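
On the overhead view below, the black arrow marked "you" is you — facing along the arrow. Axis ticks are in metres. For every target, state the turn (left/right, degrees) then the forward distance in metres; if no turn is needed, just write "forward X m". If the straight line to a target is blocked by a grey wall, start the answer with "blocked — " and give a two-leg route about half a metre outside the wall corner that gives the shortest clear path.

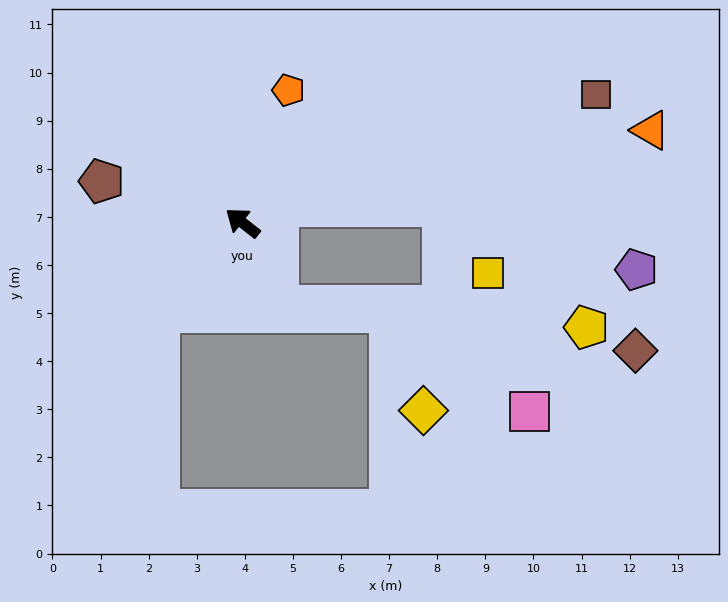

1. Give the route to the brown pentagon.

turn left 22°, forward 3.1 m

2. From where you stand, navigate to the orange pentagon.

turn right 71°, forward 2.9 m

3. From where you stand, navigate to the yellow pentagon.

blocked — turn left 152°, forward 1.9 m, then turn left 62°, forward 6.4 m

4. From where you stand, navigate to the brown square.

turn right 122°, forward 7.8 m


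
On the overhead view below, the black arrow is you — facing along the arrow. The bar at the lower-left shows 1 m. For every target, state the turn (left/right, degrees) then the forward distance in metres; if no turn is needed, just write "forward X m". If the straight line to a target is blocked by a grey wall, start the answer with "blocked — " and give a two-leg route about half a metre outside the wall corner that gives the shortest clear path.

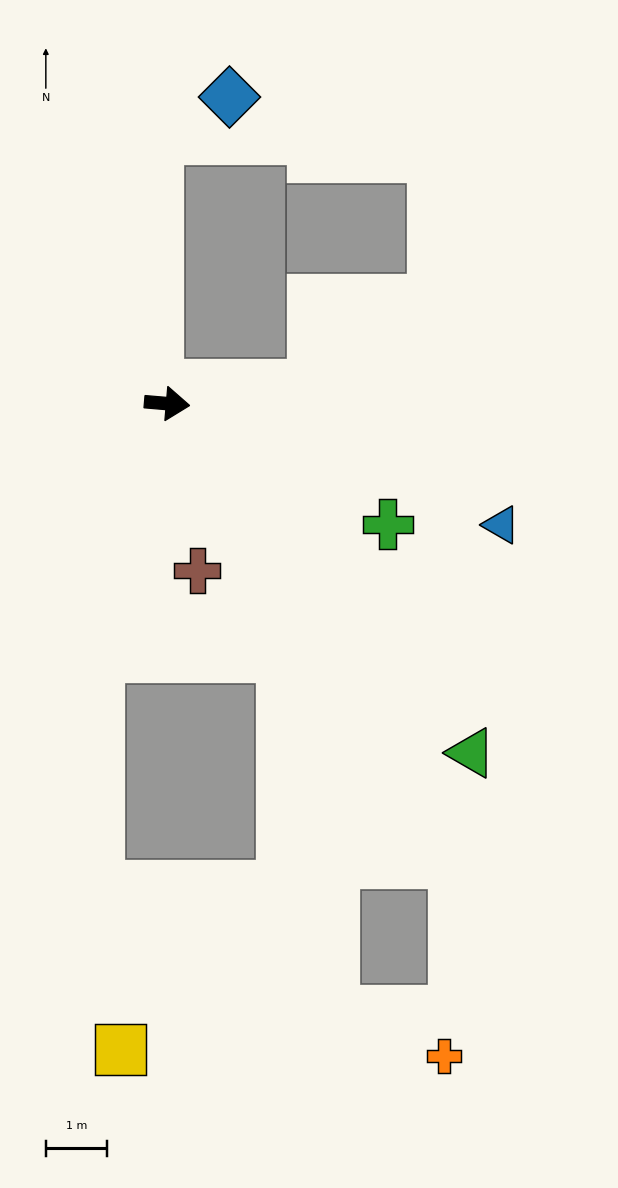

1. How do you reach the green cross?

turn right 24°, forward 4.1 m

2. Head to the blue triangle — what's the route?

turn right 15°, forward 5.8 m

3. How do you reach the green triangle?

turn right 44°, forward 7.5 m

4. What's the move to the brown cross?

turn right 75°, forward 2.8 m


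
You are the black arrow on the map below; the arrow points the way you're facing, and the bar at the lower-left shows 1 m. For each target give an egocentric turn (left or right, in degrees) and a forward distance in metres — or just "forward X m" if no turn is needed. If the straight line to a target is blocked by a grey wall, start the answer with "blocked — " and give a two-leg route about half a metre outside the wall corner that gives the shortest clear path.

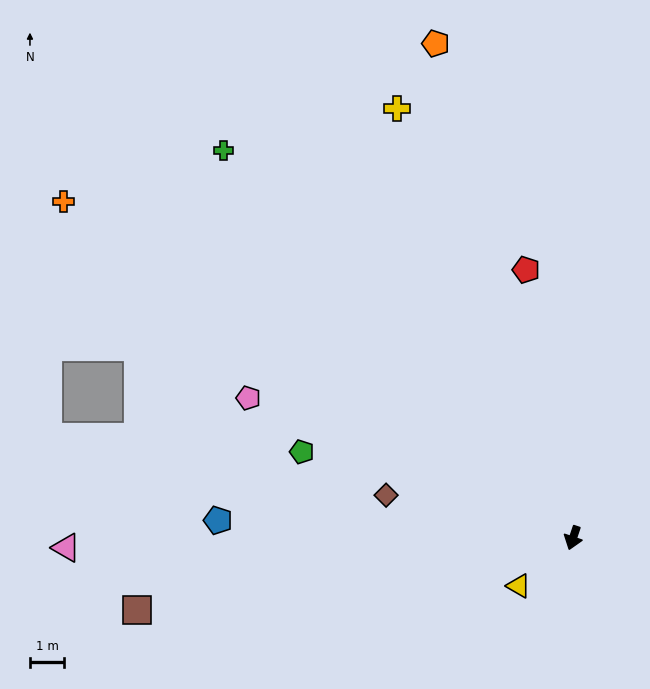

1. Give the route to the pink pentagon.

turn right 95°, forward 10.4 m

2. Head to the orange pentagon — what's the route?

turn right 146°, forward 15.1 m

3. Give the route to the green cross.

turn right 119°, forward 15.3 m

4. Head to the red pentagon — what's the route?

turn right 152°, forward 8.0 m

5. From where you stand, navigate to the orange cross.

turn right 105°, forward 18.0 m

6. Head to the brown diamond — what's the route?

turn right 84°, forward 5.6 m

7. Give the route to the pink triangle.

turn right 70°, forward 14.9 m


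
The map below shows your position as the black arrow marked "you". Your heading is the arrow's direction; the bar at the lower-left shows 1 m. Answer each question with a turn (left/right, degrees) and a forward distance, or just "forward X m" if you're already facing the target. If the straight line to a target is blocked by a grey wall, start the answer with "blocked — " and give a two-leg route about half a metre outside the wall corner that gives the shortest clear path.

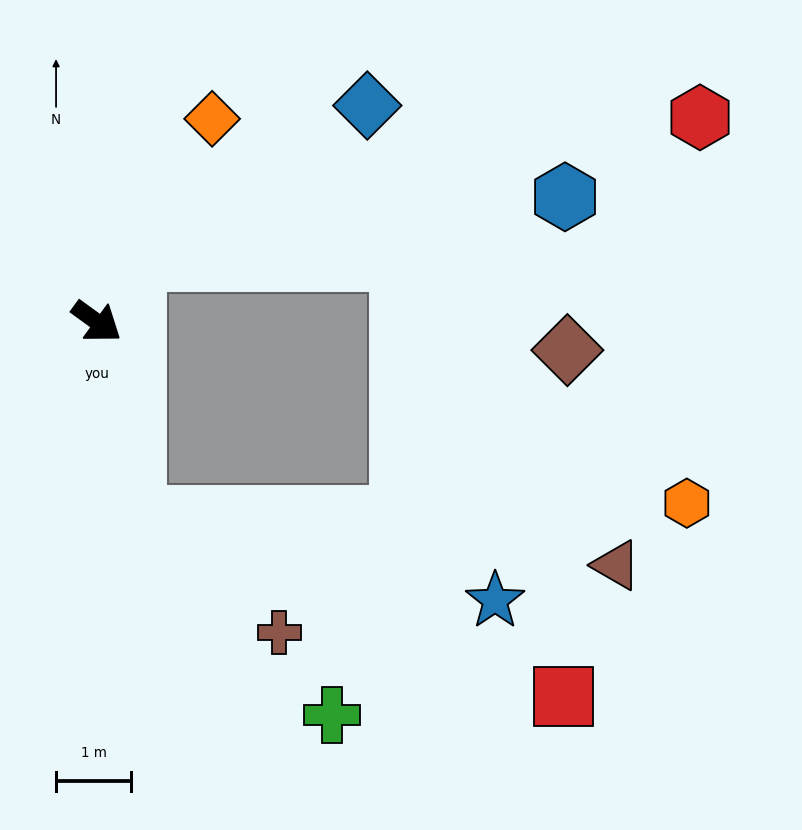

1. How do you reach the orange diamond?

turn left 96°, forward 3.1 m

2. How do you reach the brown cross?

blocked — turn right 43°, forward 2.7 m, then turn left 41°, forward 2.4 m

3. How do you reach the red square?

blocked — turn right 43°, forward 2.7 m, then turn left 56°, forward 6.2 m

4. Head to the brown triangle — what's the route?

blocked — turn right 43°, forward 2.7 m, then turn left 73°, forward 6.4 m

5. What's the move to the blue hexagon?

blocked — turn left 95°, forward 1.0 m, then turn right 51°, forward 5.8 m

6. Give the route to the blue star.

blocked — turn right 43°, forward 2.7 m, then turn left 66°, forward 4.9 m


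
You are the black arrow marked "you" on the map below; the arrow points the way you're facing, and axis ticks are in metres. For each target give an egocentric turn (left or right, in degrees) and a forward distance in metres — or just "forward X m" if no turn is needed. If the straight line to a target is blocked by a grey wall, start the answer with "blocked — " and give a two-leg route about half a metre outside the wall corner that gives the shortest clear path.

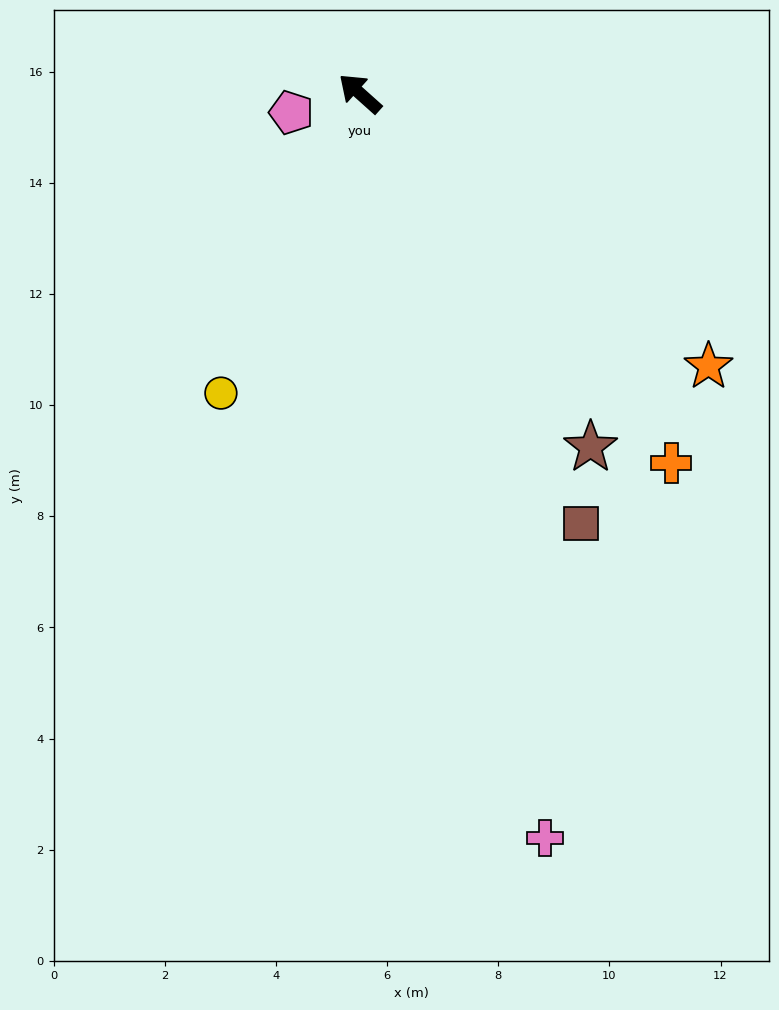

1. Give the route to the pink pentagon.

turn left 57°, forward 1.3 m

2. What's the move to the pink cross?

turn left 146°, forward 13.8 m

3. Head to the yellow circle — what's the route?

turn left 107°, forward 5.9 m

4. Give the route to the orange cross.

turn left 172°, forward 8.7 m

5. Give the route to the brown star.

turn left 165°, forward 7.6 m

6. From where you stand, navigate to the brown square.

turn left 159°, forward 8.7 m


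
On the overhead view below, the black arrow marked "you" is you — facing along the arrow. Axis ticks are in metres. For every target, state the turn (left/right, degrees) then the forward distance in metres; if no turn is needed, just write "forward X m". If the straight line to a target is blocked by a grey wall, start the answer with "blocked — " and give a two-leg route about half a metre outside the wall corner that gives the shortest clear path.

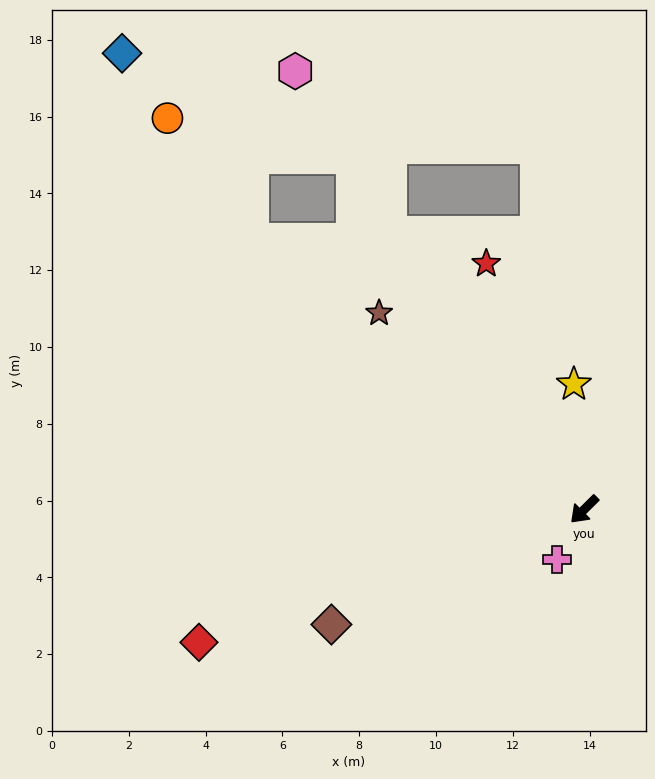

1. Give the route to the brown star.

turn right 89°, forward 7.4 m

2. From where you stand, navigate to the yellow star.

turn right 130°, forward 3.3 m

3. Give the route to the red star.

turn right 113°, forward 6.9 m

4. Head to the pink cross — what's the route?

turn left 17°, forward 1.5 m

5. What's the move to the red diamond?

turn right 26°, forward 10.6 m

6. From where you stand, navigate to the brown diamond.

turn right 20°, forward 7.2 m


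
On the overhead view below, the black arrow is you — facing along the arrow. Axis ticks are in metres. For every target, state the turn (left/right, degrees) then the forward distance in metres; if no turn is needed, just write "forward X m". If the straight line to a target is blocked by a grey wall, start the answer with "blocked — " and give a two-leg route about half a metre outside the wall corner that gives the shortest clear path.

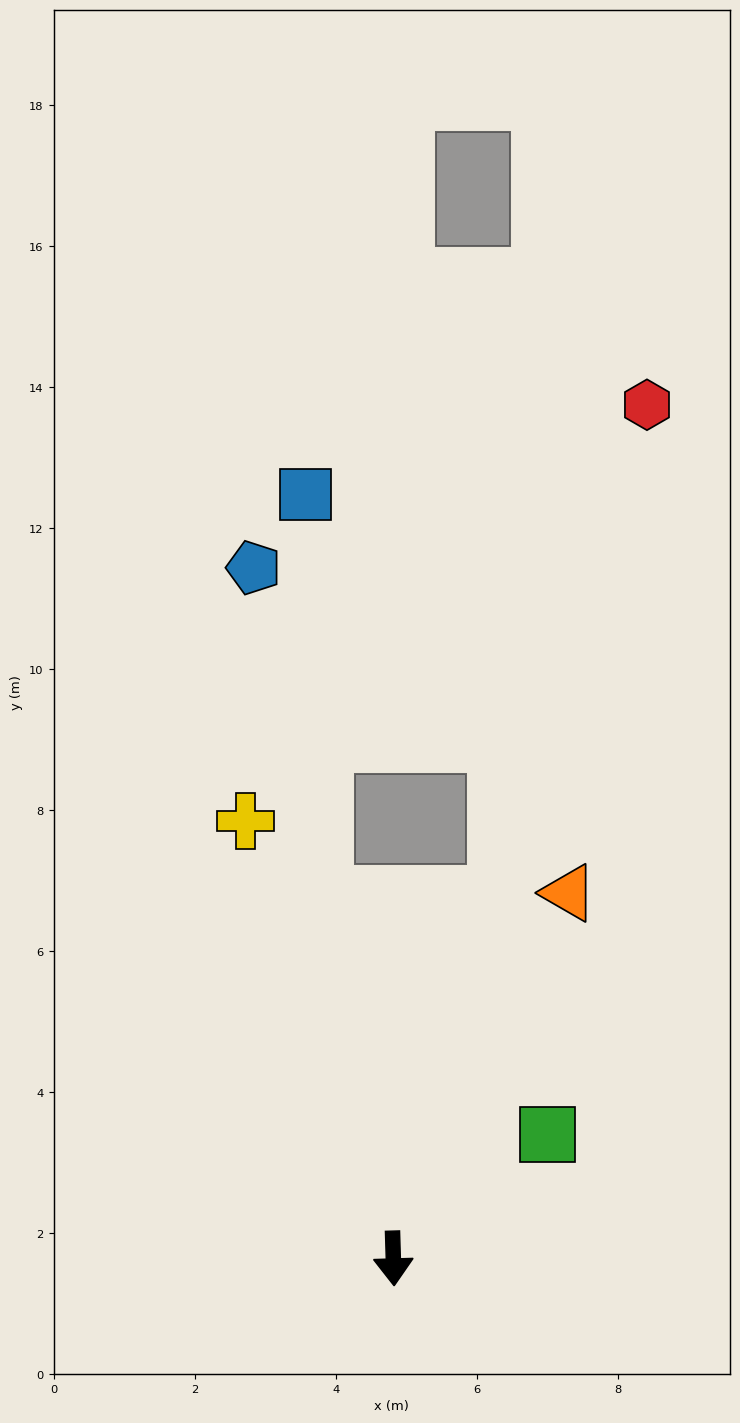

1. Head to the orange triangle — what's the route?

turn left 153°, forward 5.8 m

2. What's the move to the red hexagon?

turn left 162°, forward 12.6 m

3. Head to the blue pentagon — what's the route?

turn right 170°, forward 10.0 m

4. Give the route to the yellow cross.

turn right 163°, forward 6.5 m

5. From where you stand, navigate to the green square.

turn left 127°, forward 2.8 m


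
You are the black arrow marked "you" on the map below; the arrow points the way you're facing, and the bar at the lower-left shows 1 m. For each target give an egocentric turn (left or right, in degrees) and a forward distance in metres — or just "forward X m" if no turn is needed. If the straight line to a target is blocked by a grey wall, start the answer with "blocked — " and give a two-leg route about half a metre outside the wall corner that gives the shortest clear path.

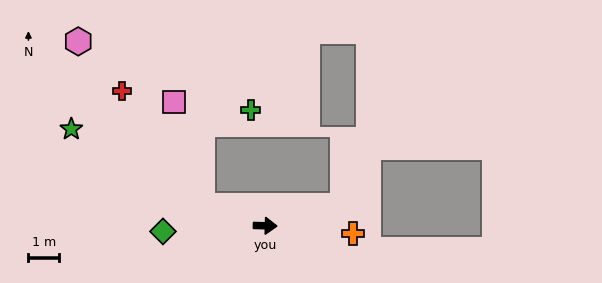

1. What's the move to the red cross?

blocked — turn left 164°, forward 2.2 m, then turn right 37°, forward 4.6 m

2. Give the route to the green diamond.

turn right 175°, forward 3.4 m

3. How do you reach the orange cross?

turn right 3°, forward 2.9 m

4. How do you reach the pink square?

blocked — turn left 164°, forward 2.2 m, then turn right 57°, forward 3.5 m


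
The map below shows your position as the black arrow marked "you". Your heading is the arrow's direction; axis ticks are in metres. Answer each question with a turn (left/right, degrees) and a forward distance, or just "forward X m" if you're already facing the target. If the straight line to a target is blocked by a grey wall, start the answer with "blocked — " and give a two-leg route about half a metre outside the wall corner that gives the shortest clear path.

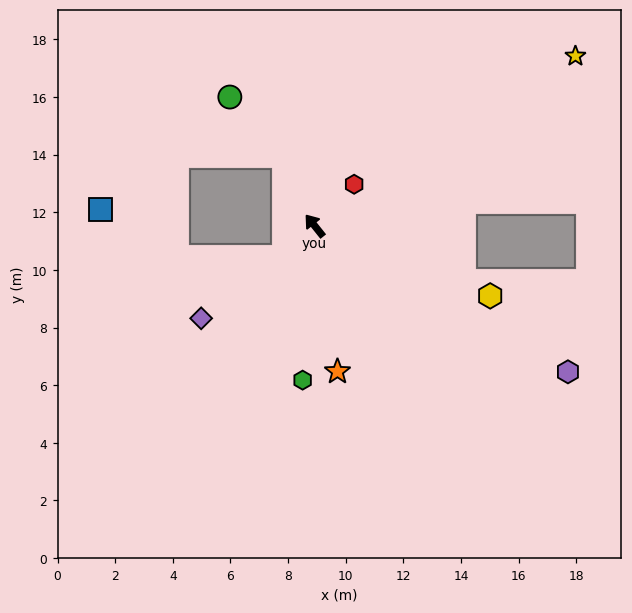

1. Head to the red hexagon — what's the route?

turn right 82°, forward 2.0 m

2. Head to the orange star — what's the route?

turn left 150°, forward 5.1 m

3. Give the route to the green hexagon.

turn left 137°, forward 5.4 m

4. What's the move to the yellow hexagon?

turn right 150°, forward 6.6 m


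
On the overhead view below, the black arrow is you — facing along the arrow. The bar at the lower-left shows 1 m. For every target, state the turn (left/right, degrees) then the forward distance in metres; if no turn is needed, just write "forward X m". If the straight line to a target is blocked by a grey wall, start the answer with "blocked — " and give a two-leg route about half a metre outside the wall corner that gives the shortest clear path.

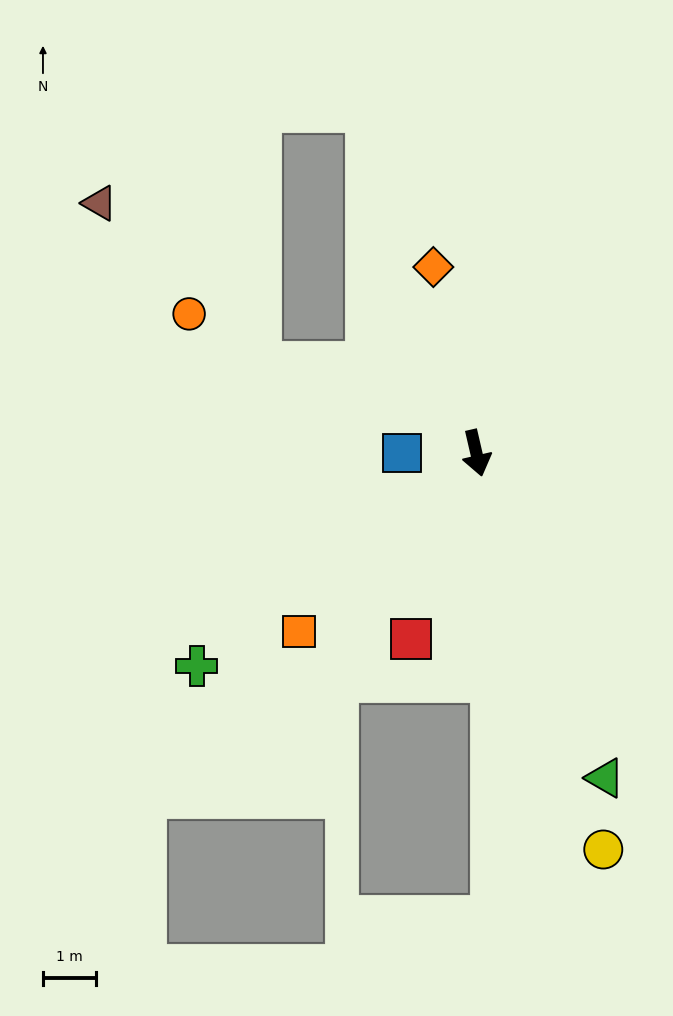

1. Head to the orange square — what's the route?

turn right 58°, forward 4.7 m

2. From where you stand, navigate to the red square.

turn right 32°, forward 3.7 m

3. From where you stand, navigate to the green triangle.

turn left 9°, forward 6.6 m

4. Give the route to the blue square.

turn right 103°, forward 1.4 m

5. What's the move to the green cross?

turn right 66°, forward 6.6 m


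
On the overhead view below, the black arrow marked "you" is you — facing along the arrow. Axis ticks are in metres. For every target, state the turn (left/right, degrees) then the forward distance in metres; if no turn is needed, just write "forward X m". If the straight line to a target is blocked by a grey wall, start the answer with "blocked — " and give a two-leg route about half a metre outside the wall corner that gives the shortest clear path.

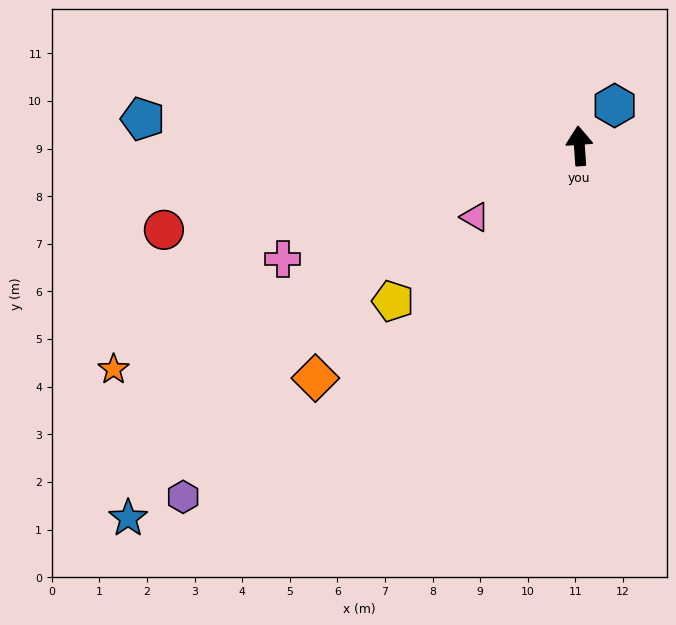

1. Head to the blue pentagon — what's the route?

turn left 82°, forward 9.2 m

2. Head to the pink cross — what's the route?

turn left 107°, forward 6.7 m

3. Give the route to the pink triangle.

turn left 120°, forward 2.7 m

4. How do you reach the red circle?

turn left 97°, forward 8.9 m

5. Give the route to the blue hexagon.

turn right 45°, forward 1.1 m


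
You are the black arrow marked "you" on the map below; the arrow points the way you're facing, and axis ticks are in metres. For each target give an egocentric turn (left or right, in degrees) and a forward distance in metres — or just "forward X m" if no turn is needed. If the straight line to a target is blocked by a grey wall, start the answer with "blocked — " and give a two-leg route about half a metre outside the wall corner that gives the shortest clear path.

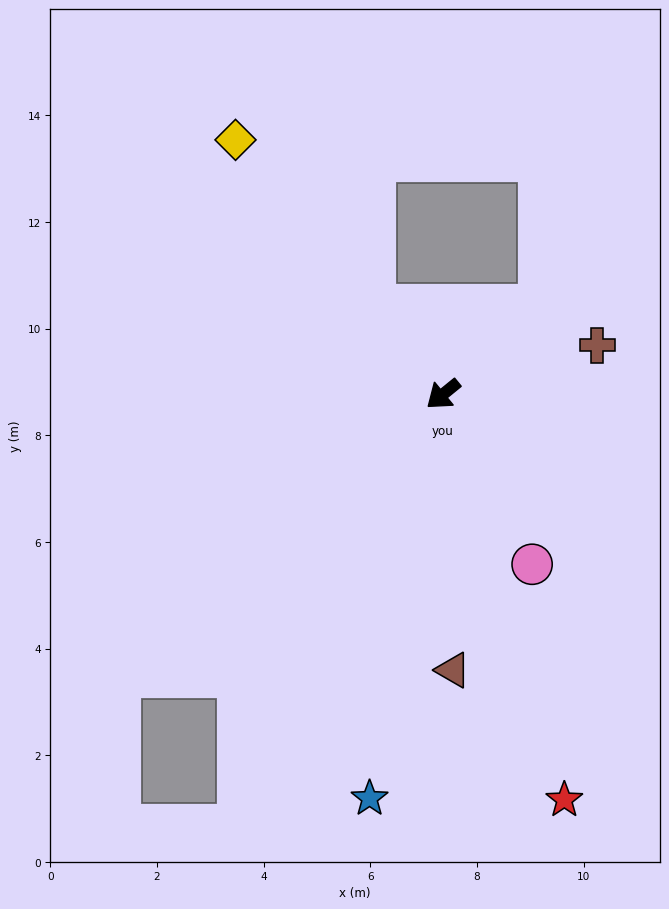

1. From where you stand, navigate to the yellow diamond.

turn right 90°, forward 6.2 m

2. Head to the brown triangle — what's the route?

turn left 53°, forward 5.2 m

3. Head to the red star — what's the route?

turn left 67°, forward 7.9 m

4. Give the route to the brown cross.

turn left 158°, forward 3.0 m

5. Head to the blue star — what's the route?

turn left 40°, forward 7.7 m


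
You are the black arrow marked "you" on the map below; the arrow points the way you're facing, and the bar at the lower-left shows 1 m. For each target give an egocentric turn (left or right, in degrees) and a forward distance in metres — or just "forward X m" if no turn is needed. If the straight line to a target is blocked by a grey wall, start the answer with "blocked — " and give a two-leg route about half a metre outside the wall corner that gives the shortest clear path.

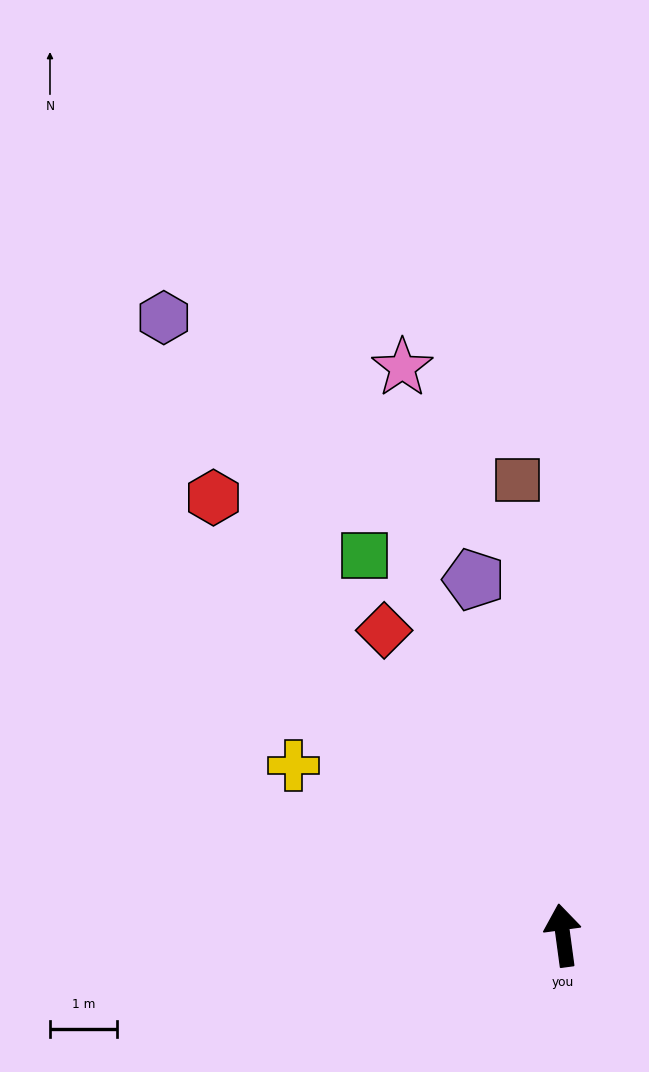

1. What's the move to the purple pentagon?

turn left 6°, forward 5.5 m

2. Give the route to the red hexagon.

turn left 31°, forward 8.3 m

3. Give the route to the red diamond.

turn left 23°, forward 5.3 m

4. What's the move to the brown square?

forward 6.8 m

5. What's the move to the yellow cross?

turn left 50°, forward 4.7 m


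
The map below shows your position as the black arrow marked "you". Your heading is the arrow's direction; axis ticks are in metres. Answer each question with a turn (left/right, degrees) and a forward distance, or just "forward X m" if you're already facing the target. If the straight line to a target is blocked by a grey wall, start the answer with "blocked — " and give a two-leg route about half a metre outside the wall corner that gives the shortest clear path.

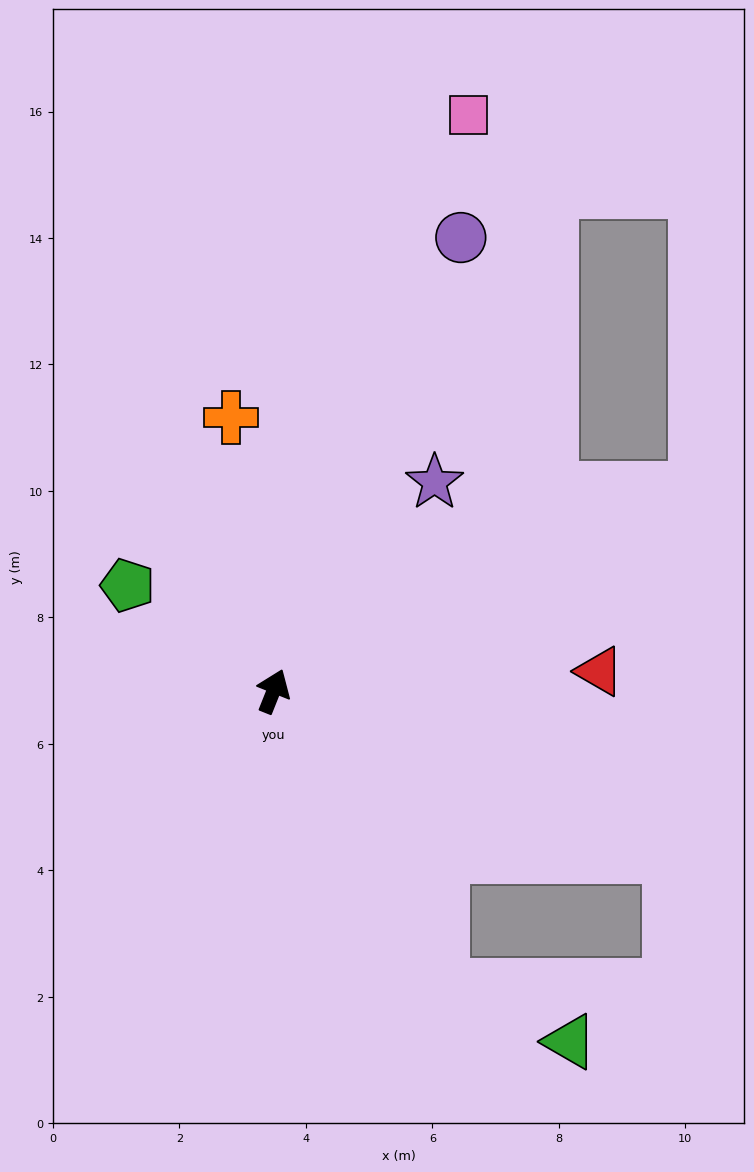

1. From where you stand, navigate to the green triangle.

blocked — turn right 128°, forward 5.4 m, then turn left 36°, forward 2.2 m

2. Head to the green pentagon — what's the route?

turn left 76°, forward 2.8 m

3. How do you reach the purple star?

turn right 16°, forward 4.2 m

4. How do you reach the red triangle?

turn right 65°, forward 5.2 m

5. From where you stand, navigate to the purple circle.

forward 7.8 m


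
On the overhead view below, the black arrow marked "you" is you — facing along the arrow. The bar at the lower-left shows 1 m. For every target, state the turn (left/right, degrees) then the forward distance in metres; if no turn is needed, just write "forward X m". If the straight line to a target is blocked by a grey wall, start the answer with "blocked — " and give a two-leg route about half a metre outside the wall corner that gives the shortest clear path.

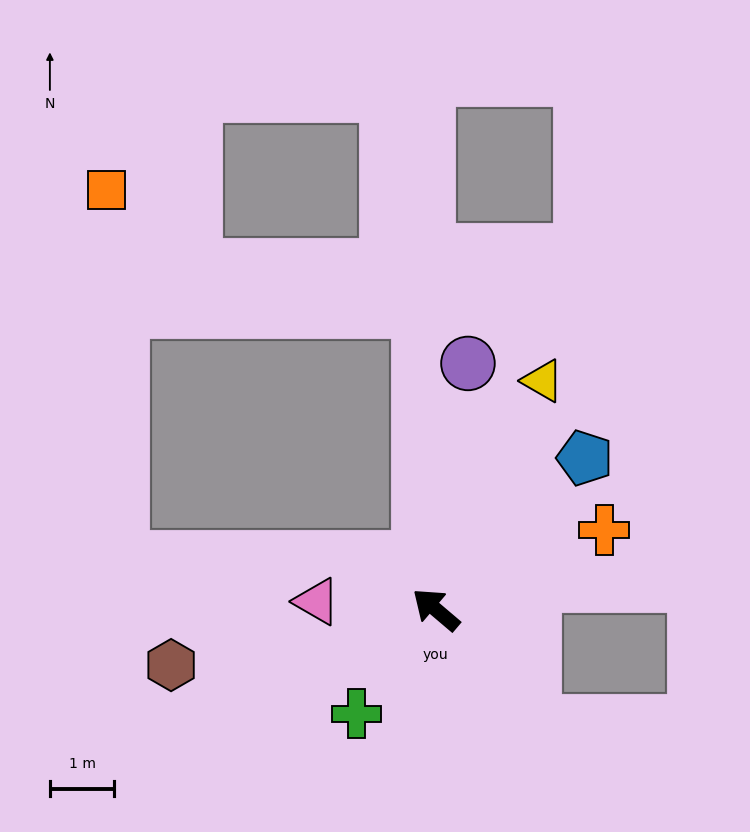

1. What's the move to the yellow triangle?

turn right 75°, forward 3.9 m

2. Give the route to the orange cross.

turn right 114°, forward 2.9 m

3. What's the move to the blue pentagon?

turn right 94°, forward 3.3 m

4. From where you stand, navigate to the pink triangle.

turn left 37°, forward 1.9 m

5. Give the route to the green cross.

turn left 93°, forward 2.0 m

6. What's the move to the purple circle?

turn right 57°, forward 3.8 m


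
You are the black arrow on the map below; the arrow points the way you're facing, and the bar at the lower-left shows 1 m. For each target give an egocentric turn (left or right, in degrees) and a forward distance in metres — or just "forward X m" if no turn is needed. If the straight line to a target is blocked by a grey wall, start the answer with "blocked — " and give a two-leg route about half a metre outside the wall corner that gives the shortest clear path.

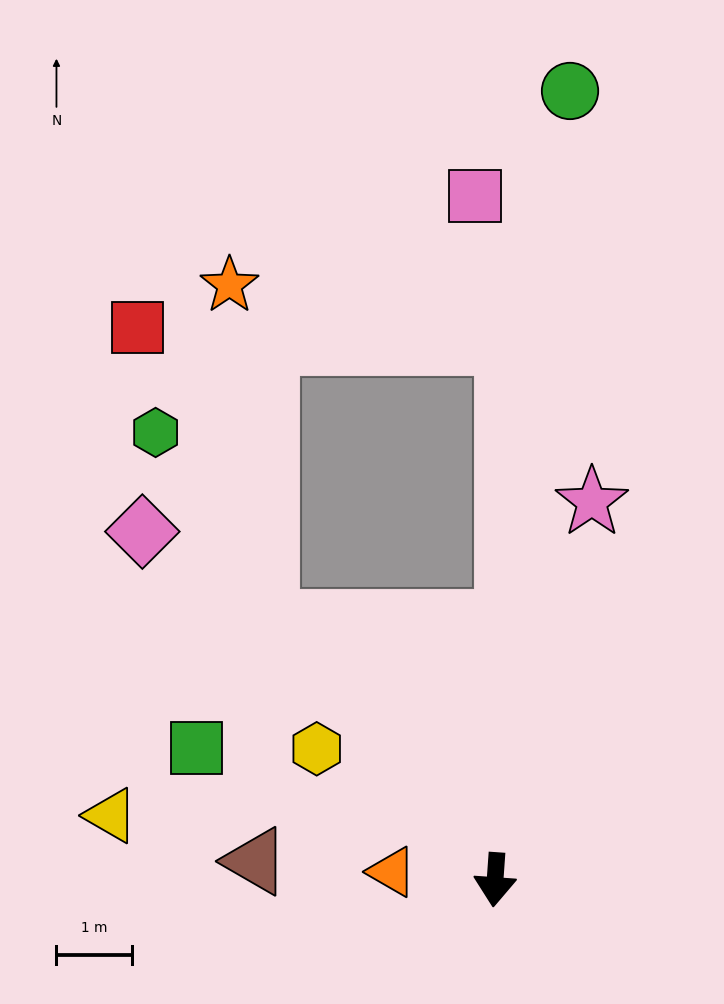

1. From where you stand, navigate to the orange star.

blocked — turn right 134°, forward 4.5 m, then turn right 36°, forward 4.5 m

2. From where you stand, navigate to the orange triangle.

turn right 90°, forward 1.4 m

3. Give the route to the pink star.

turn left 170°, forward 5.1 m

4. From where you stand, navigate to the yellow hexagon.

turn right 122°, forward 2.9 m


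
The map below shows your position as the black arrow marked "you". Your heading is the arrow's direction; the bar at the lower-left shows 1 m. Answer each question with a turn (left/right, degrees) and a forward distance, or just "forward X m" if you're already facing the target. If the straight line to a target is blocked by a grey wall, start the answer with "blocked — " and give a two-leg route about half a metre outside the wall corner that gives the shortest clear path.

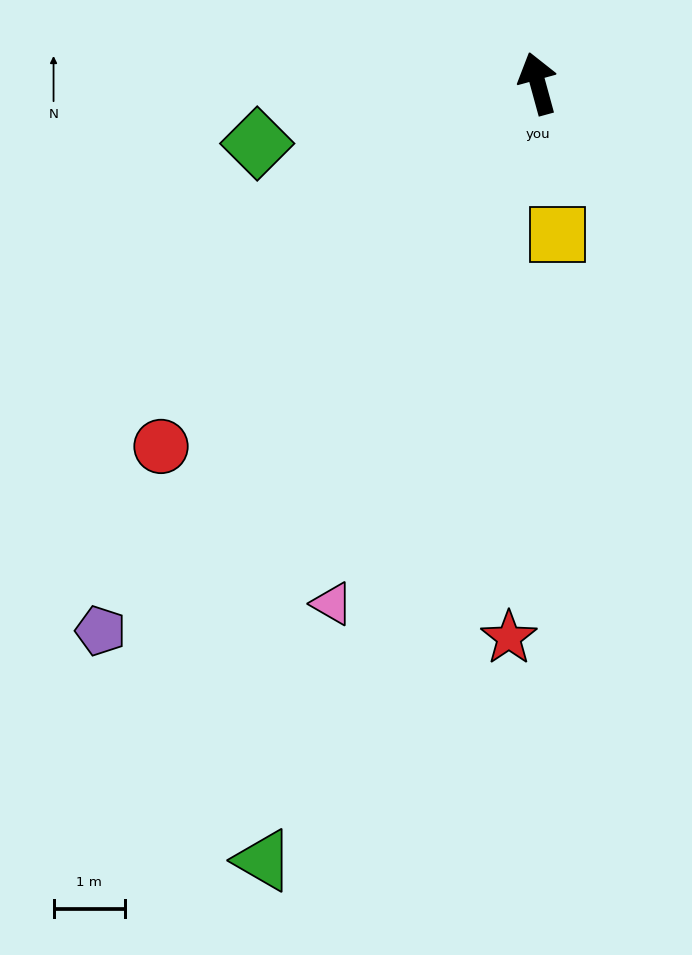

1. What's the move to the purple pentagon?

turn left 126°, forward 9.8 m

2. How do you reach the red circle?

turn left 119°, forward 7.3 m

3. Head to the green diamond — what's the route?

turn left 87°, forward 4.0 m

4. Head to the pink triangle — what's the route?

turn left 143°, forward 7.8 m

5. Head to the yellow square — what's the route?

turn left 172°, forward 2.1 m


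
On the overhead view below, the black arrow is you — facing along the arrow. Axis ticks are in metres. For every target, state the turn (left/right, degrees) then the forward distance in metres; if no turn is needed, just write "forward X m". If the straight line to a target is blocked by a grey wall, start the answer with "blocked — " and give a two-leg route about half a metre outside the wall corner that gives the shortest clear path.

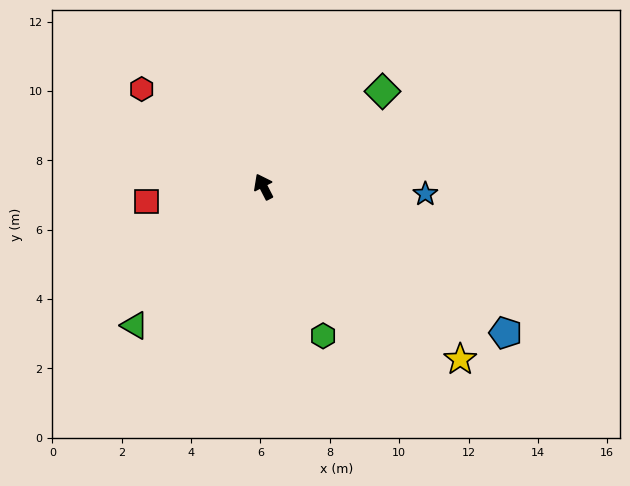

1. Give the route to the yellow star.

turn right 158°, forward 7.6 m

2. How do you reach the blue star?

turn right 120°, forward 4.7 m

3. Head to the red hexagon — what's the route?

turn left 24°, forward 4.5 m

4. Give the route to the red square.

turn left 70°, forward 3.4 m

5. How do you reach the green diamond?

turn right 79°, forward 4.4 m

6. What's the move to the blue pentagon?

turn right 148°, forward 8.2 m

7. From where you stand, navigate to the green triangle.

turn left 110°, forward 5.5 m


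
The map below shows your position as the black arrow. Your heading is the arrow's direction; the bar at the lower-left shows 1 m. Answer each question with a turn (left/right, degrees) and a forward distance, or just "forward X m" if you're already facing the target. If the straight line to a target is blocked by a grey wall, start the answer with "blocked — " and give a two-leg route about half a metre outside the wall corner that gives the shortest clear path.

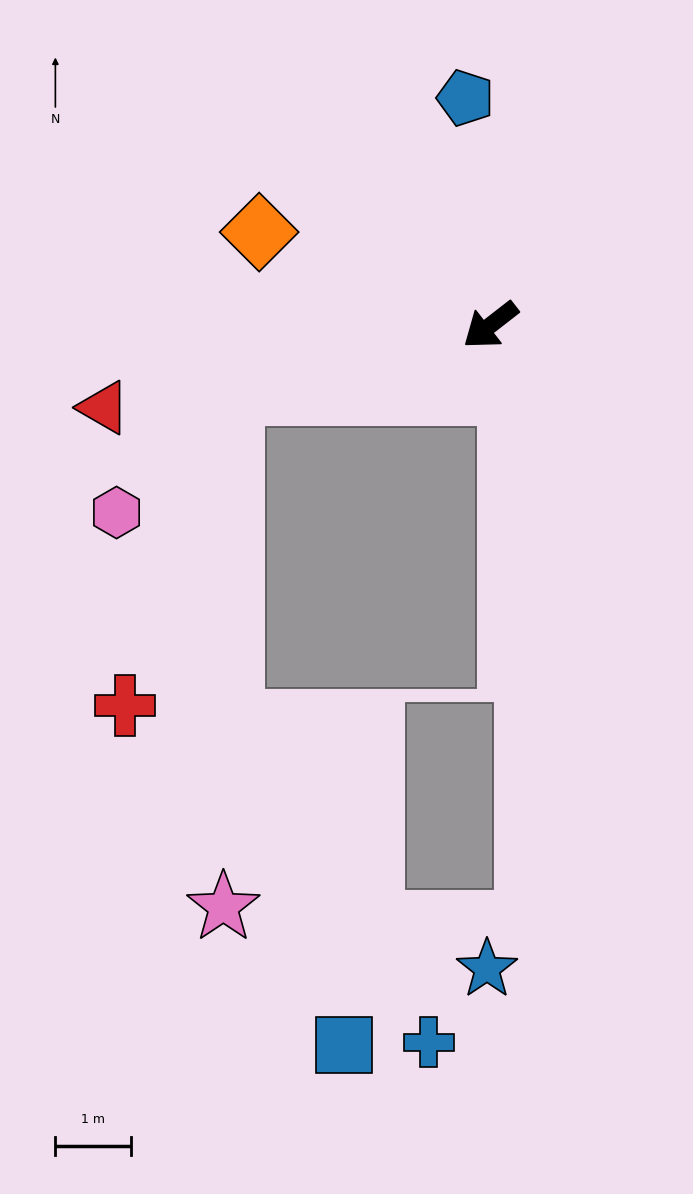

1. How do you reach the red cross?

blocked — turn right 23°, forward 3.5 m, then turn left 56°, forward 4.4 m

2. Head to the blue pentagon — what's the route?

turn right 122°, forward 3.0 m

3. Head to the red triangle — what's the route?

turn right 26°, forward 5.2 m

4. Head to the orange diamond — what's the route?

turn right 60°, forward 3.3 m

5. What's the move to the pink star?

blocked — turn right 23°, forward 3.5 m, then turn left 74°, forward 6.8 m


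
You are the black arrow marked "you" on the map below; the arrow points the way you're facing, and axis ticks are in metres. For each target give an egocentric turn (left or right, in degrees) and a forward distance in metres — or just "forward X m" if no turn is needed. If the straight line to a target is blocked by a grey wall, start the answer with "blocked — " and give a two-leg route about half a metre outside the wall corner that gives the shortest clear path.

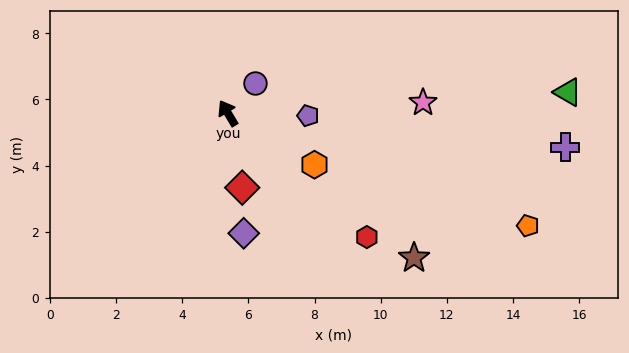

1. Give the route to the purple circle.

turn right 74°, forward 1.2 m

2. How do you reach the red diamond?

turn left 160°, forward 2.3 m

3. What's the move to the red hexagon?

turn right 163°, forward 5.6 m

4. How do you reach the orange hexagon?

turn right 152°, forward 3.0 m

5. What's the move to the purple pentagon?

turn right 123°, forward 2.4 m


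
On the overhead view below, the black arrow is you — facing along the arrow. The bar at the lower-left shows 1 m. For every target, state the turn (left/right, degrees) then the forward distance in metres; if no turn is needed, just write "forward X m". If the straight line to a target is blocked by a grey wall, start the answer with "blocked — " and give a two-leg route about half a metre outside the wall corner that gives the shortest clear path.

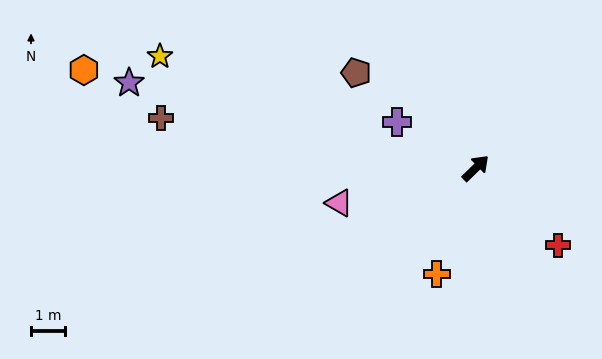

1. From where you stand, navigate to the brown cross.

turn left 127°, forward 9.5 m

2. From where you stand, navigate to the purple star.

turn left 122°, forward 10.6 m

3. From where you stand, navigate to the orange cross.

turn right 154°, forward 3.4 m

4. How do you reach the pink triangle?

turn left 150°, forward 4.2 m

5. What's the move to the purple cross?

turn left 105°, forward 2.7 m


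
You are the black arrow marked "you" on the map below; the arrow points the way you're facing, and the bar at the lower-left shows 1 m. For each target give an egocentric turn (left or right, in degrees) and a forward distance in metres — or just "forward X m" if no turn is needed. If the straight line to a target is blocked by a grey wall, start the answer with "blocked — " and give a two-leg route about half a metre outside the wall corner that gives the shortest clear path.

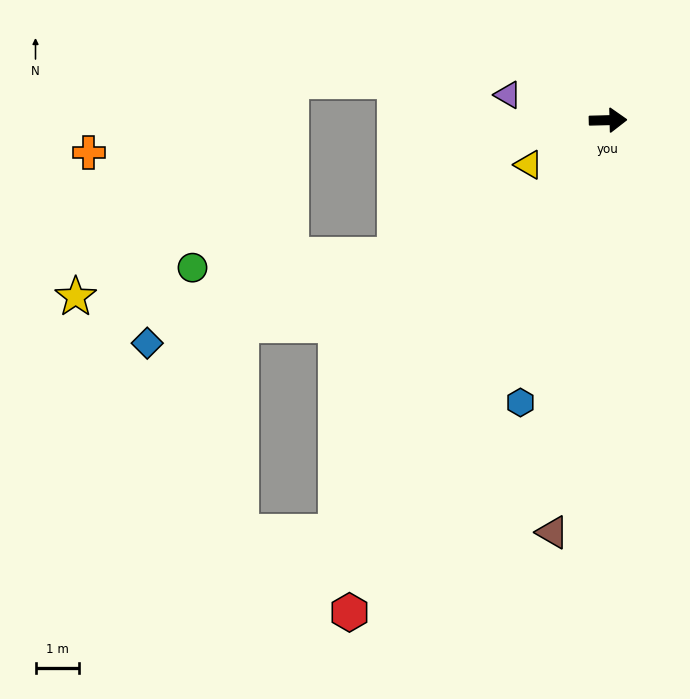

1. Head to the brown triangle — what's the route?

turn right 99°, forward 9.6 m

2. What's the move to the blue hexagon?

turn right 109°, forward 6.8 m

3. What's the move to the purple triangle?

turn left 164°, forward 2.4 m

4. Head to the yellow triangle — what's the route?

turn right 152°, forward 2.1 m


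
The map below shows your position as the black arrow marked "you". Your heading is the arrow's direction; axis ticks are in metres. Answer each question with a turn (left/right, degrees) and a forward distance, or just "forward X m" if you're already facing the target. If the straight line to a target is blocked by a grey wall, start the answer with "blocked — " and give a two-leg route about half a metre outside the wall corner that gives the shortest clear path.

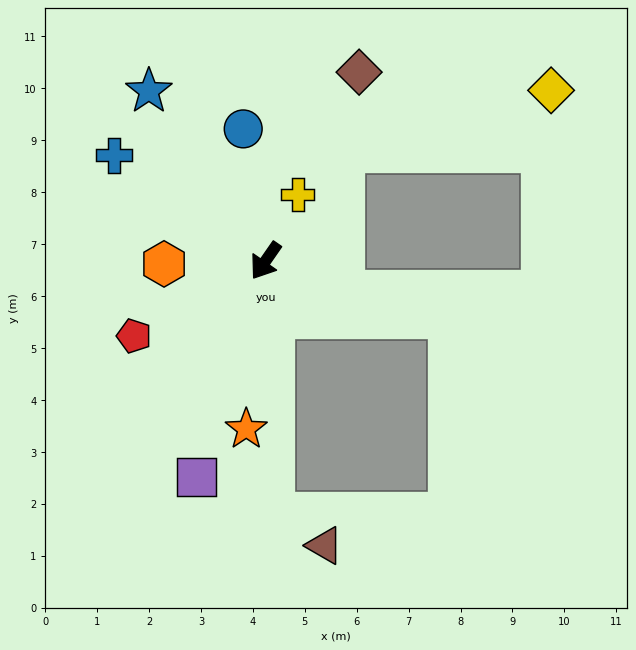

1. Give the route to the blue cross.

turn right 90°, forward 3.6 m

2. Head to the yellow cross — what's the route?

turn right 171°, forward 1.4 m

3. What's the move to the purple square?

turn left 17°, forward 4.4 m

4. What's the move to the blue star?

turn right 111°, forward 4.0 m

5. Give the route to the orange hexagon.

turn right 54°, forward 2.0 m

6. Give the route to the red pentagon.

turn right 26°, forward 2.9 m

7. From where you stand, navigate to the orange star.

turn left 28°, forward 3.3 m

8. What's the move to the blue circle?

turn right 136°, forward 2.6 m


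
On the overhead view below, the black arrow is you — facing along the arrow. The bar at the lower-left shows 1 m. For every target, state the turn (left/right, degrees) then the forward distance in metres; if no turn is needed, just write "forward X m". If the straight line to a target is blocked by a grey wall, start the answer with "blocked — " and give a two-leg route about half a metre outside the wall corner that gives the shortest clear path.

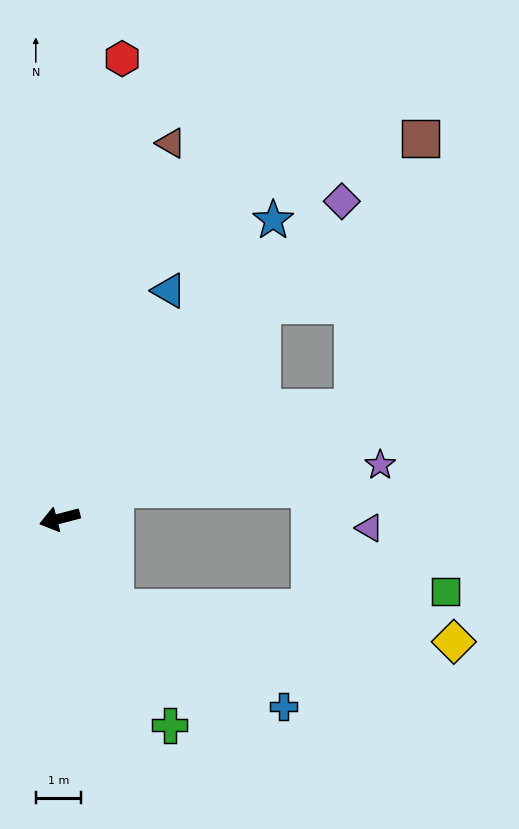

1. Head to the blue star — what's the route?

turn right 140°, forward 8.2 m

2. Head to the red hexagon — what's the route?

turn right 112°, forward 10.4 m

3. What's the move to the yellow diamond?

blocked — turn left 107°, forward 2.3 m, then turn left 53°, forward 7.6 m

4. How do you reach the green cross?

turn left 103°, forward 5.2 m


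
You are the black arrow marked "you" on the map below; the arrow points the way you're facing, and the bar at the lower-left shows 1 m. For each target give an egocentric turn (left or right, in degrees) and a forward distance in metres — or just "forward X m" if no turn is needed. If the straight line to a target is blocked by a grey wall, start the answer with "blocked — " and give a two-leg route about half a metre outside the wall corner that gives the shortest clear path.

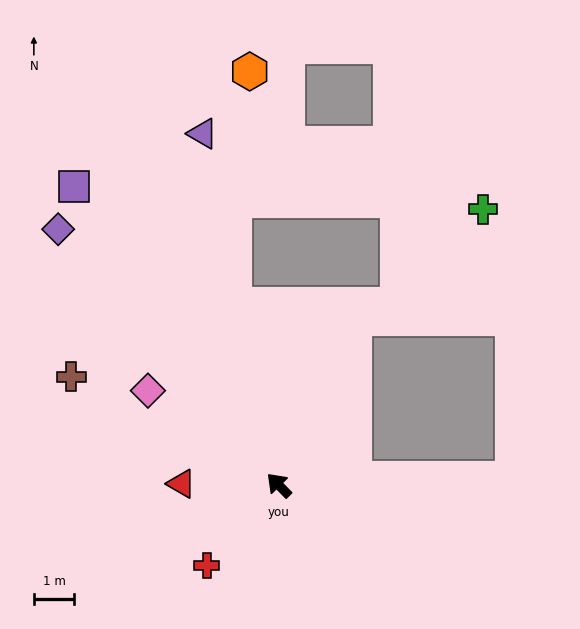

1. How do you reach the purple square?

turn right 10°, forward 8.9 m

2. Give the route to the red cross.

turn left 94°, forward 2.7 m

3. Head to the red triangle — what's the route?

turn left 45°, forward 2.4 m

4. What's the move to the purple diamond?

turn right 4°, forward 8.3 m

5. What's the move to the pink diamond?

turn left 10°, forward 4.0 m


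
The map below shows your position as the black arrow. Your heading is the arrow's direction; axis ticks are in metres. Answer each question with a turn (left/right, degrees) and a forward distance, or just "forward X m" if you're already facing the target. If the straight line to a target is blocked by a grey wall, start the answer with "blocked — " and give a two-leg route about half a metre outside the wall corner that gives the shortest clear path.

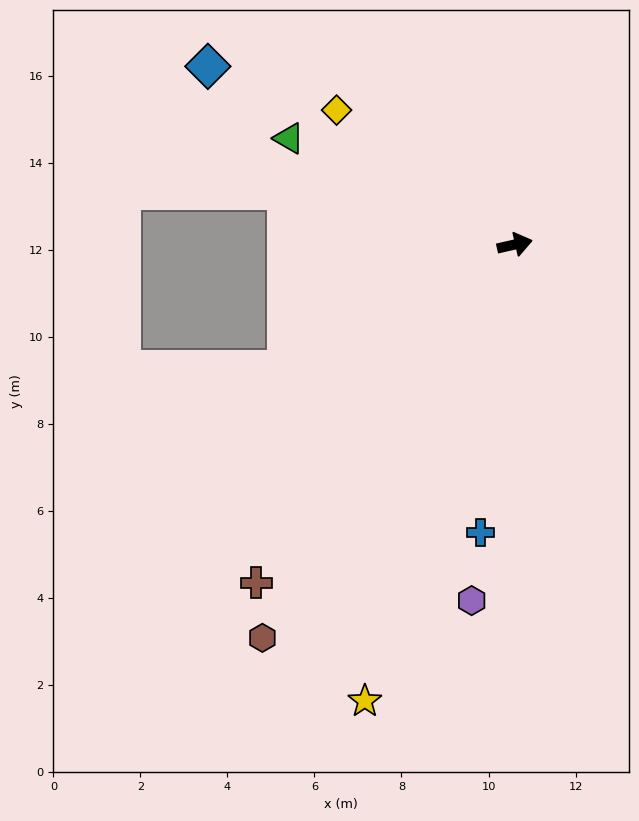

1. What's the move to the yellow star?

turn right 121°, forward 11.0 m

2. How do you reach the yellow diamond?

turn left 130°, forward 5.1 m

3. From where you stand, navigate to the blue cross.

turn right 110°, forward 6.7 m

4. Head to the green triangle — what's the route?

turn left 142°, forward 5.7 m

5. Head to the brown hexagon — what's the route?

turn right 136°, forward 10.7 m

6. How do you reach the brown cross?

turn right 140°, forward 9.8 m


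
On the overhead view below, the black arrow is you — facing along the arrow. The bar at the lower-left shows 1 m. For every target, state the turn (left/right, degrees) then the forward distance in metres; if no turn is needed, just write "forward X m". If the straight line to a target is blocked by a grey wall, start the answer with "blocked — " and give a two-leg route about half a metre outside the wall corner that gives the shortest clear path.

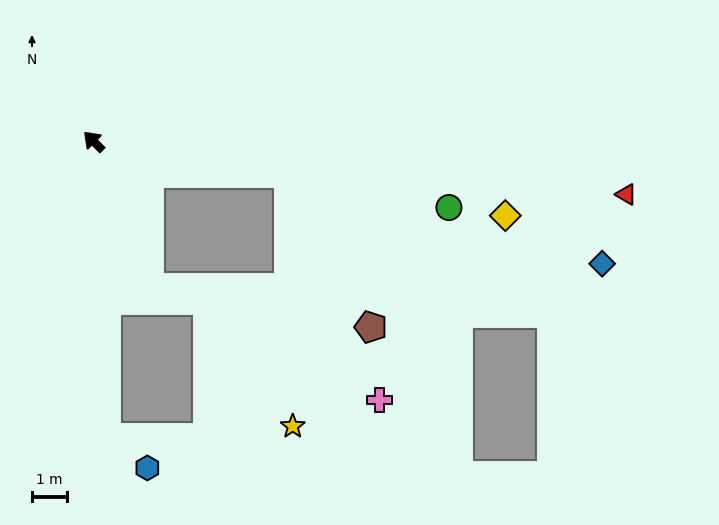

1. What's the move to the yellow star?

blocked — turn right 144°, forward 5.6 m, then turn right 80°, forward 7.2 m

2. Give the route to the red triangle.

turn right 141°, forward 15.3 m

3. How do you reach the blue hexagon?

blocked — turn left 138°, forward 8.5 m, then turn left 50°, forward 1.5 m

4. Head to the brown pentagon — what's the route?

blocked — turn right 144°, forward 5.6 m, then turn right 53°, forward 5.0 m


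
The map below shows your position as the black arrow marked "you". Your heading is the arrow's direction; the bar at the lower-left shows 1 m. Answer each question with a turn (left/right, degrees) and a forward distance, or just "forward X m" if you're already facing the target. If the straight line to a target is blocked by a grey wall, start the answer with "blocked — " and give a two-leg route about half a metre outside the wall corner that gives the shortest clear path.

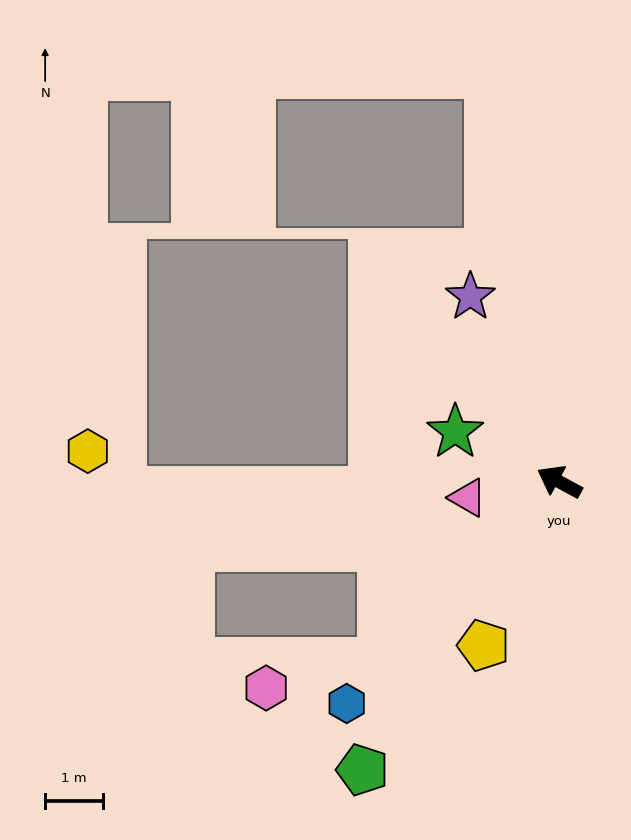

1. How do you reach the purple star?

turn right 36°, forward 3.6 m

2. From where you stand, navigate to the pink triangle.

turn left 38°, forward 1.6 m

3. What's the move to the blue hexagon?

turn left 75°, forward 5.3 m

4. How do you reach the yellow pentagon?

turn left 94°, forward 3.1 m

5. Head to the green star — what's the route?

turn left 3°, forward 2.0 m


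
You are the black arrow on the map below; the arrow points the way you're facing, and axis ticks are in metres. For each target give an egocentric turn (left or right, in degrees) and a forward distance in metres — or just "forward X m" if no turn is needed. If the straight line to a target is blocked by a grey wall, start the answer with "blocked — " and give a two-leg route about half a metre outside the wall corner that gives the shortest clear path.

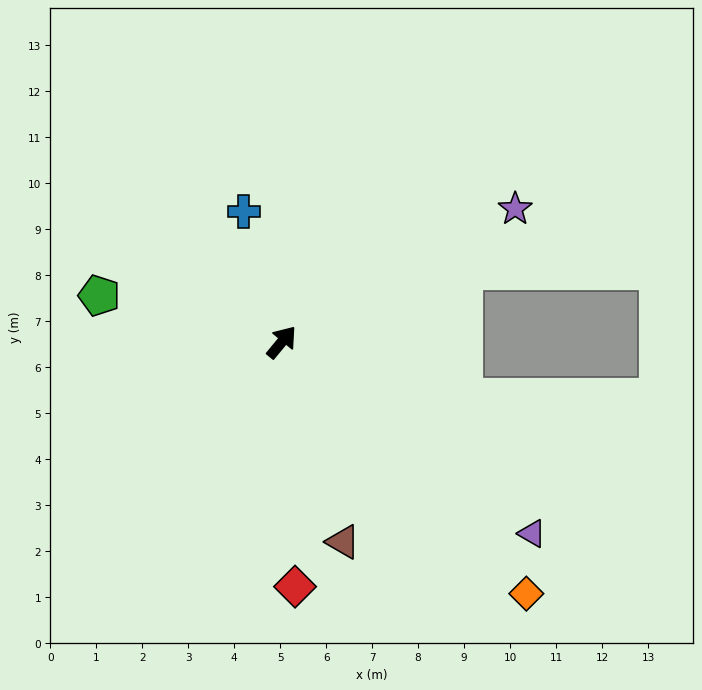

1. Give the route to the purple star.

turn right 21°, forward 5.8 m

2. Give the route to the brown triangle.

turn right 123°, forward 4.5 m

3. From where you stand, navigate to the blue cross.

turn left 56°, forward 3.0 m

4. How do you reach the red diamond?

turn right 137°, forward 5.3 m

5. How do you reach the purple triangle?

turn right 88°, forward 6.9 m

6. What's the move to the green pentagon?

turn left 115°, forward 4.1 m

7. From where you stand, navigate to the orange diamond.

turn right 96°, forward 7.6 m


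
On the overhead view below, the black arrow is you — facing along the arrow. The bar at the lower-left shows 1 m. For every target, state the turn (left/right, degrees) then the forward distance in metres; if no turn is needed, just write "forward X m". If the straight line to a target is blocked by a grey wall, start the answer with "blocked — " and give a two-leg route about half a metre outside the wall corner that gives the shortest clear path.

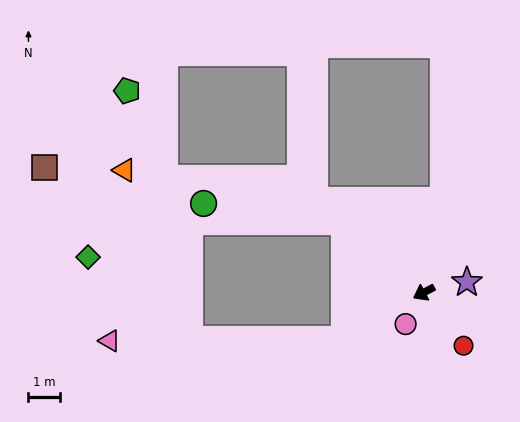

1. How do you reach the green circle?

blocked — turn right 70°, forward 3.3 m, then turn left 35°, forward 4.5 m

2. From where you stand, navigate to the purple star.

turn left 166°, forward 1.4 m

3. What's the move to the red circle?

turn left 99°, forward 2.1 m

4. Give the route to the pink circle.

turn left 32°, forward 1.1 m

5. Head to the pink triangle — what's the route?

blocked — turn left 3°, forward 2.9 m, then turn right 31°, forward 7.4 m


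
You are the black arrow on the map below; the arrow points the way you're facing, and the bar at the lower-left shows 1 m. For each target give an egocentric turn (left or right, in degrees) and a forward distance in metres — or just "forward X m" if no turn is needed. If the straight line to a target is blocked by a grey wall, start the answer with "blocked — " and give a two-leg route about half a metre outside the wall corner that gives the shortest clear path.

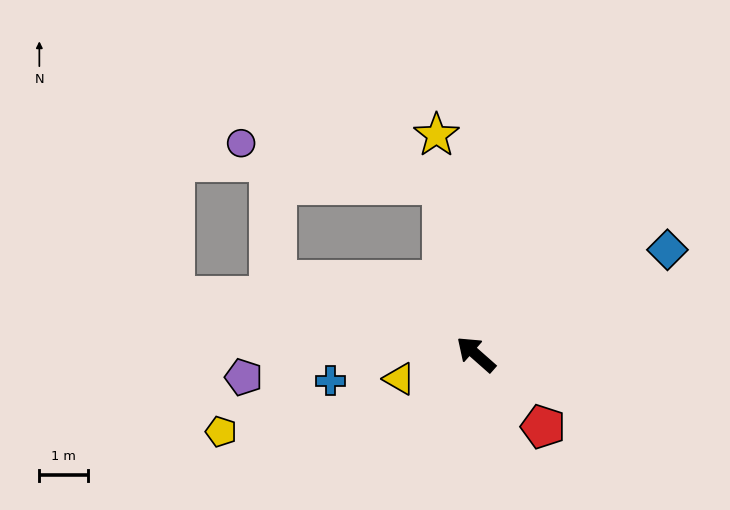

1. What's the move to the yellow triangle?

turn left 59°, forward 1.7 m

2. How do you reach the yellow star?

turn right 38°, forward 4.6 m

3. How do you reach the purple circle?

blocked — turn right 38°, forward 3.6 m, then turn left 68°, forward 4.3 m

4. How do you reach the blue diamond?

turn right 110°, forward 4.5 m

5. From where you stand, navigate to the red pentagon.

turn left 174°, forward 2.0 m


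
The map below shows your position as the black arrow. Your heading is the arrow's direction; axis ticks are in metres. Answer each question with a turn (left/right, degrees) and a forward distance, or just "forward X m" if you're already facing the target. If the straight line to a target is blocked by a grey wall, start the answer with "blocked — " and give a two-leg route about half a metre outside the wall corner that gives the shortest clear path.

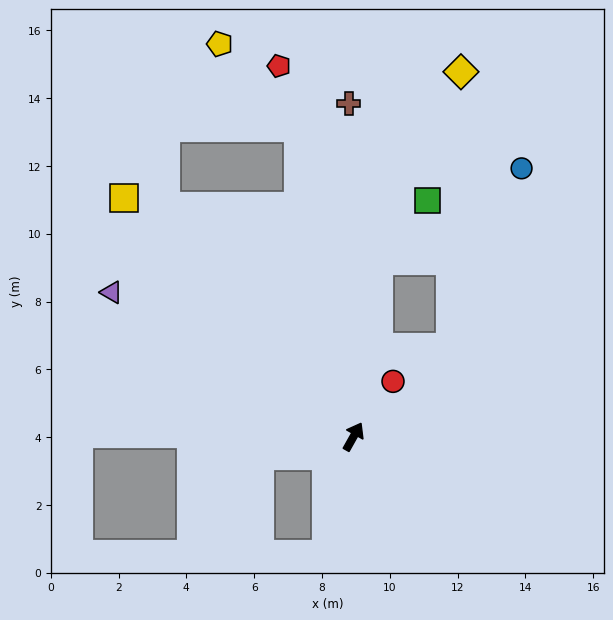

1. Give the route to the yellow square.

turn left 73°, forward 9.8 m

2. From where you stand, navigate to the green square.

blocked — turn left 21°, forward 5.2 m, then turn right 31°, forward 2.3 m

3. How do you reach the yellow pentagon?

blocked — turn left 39°, forward 9.3 m, then turn left 34°, forward 3.4 m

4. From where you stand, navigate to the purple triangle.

turn left 89°, forward 8.3 m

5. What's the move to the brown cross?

turn left 30°, forward 9.8 m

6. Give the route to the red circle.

turn right 6°, forward 2.0 m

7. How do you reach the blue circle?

blocked — turn left 21°, forward 5.2 m, then turn right 49°, forward 5.0 m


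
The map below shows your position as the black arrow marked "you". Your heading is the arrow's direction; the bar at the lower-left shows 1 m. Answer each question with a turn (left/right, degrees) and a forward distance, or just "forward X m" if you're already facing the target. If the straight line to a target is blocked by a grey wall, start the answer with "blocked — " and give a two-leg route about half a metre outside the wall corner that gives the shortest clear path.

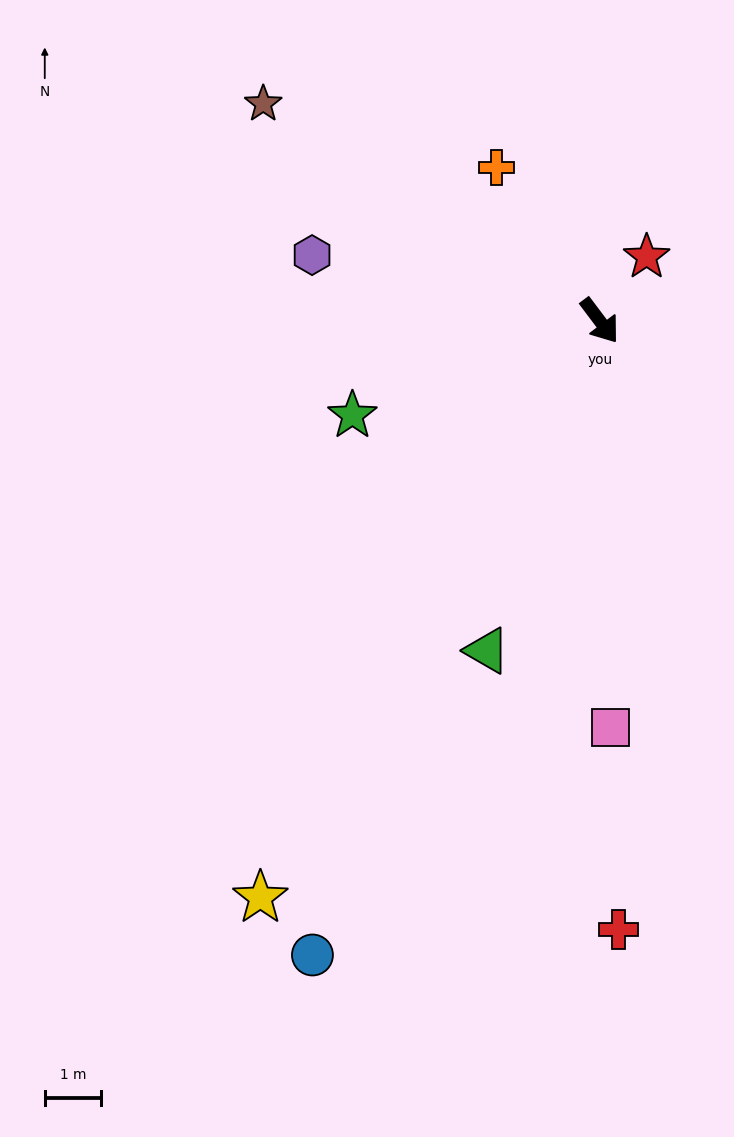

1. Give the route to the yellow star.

turn right 67°, forward 11.8 m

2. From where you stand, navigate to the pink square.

turn right 35°, forward 7.2 m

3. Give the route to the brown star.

turn right 160°, forward 7.1 m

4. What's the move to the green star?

turn right 106°, forward 4.7 m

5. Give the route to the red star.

turn left 107°, forward 1.4 m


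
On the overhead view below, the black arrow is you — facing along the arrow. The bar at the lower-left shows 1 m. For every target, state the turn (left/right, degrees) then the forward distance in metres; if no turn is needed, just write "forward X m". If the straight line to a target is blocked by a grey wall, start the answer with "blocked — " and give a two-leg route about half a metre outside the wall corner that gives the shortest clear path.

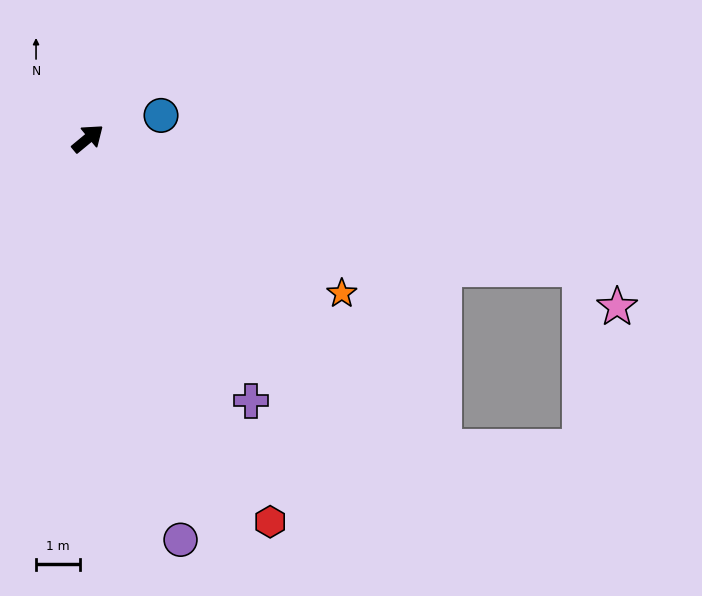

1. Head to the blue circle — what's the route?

turn right 22°, forward 1.8 m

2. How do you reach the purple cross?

turn right 98°, forward 7.1 m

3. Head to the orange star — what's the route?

turn right 71°, forward 6.8 m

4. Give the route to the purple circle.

turn right 117°, forward 9.4 m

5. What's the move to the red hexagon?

turn right 104°, forward 9.7 m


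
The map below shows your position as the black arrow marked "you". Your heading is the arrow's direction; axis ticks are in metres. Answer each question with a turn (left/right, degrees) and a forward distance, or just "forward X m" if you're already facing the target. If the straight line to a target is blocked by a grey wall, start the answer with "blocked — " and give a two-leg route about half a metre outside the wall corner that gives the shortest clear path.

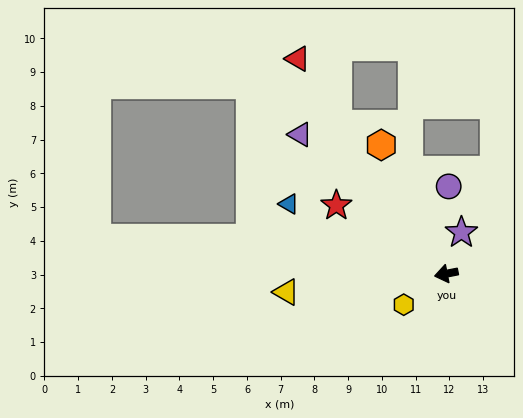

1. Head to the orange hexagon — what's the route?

turn right 74°, forward 4.3 m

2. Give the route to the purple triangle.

turn right 55°, forward 6.0 m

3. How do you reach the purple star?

turn right 121°, forward 1.3 m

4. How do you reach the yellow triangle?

turn right 5°, forward 4.8 m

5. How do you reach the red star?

turn right 43°, forward 3.8 m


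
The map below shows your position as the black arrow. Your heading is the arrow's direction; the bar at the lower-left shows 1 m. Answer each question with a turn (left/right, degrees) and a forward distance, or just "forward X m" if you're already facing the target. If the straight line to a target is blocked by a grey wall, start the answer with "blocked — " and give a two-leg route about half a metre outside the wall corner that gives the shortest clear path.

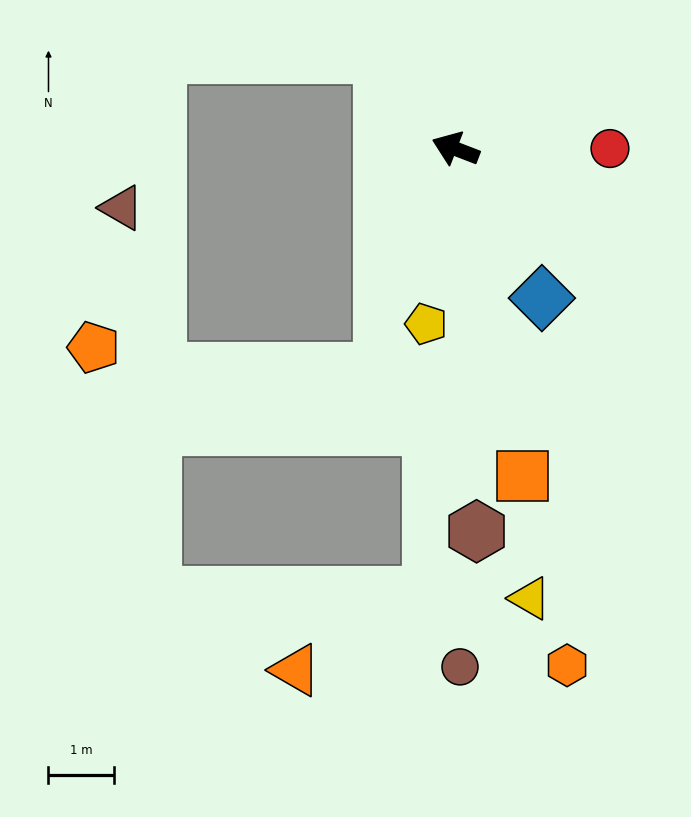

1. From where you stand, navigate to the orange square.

turn left 123°, forward 5.1 m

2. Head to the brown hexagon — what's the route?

turn left 114°, forward 5.9 m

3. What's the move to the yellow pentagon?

turn left 102°, forward 2.7 m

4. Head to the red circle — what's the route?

turn right 159°, forward 2.4 m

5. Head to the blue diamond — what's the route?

turn left 141°, forward 2.6 m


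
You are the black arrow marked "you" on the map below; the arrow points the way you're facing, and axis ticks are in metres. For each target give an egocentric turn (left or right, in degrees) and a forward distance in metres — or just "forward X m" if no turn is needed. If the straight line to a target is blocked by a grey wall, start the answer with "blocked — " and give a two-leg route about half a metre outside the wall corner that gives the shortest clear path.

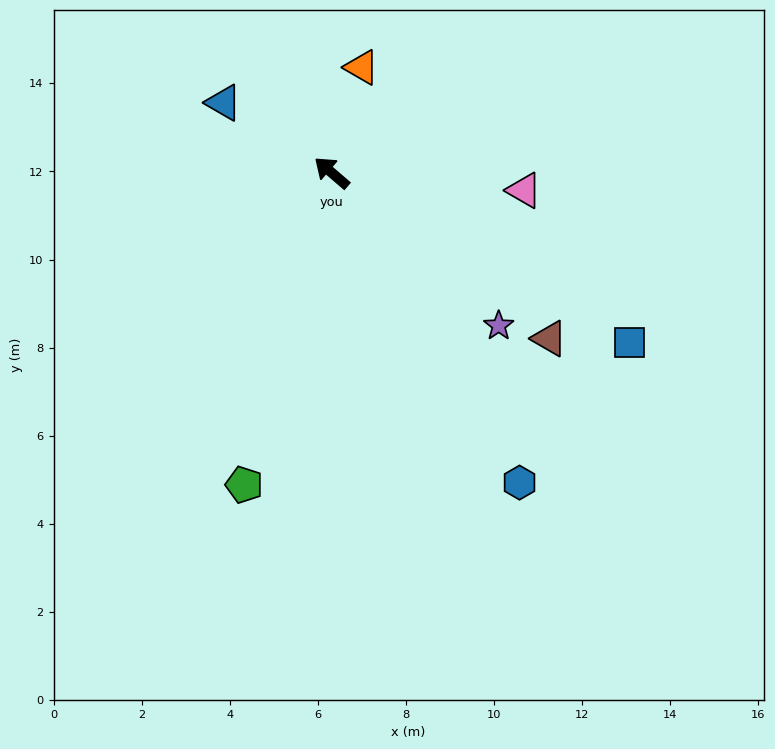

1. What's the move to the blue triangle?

turn left 8°, forward 2.9 m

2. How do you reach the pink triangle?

turn right 145°, forward 4.4 m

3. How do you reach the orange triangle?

turn right 65°, forward 2.5 m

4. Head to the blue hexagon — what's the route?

turn left 162°, forward 8.2 m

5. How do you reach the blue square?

turn right 169°, forward 7.8 m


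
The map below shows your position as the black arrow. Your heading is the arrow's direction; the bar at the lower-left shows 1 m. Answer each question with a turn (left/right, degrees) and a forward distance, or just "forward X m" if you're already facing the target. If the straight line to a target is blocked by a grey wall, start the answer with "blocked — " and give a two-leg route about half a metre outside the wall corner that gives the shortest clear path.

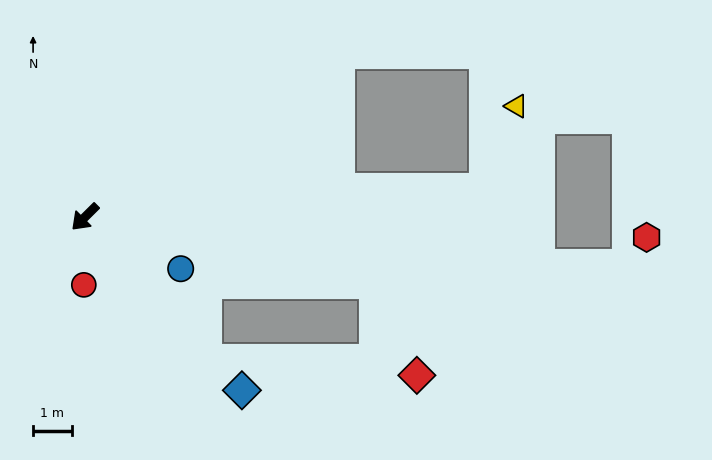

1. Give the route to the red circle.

turn left 44°, forward 1.8 m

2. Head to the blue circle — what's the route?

turn left 107°, forward 2.8 m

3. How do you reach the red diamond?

blocked — turn left 85°, forward 4.9 m, then turn left 46°, forward 5.5 m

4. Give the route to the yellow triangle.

blocked — turn left 139°, forward 10.4 m, then turn left 66°, forward 2.3 m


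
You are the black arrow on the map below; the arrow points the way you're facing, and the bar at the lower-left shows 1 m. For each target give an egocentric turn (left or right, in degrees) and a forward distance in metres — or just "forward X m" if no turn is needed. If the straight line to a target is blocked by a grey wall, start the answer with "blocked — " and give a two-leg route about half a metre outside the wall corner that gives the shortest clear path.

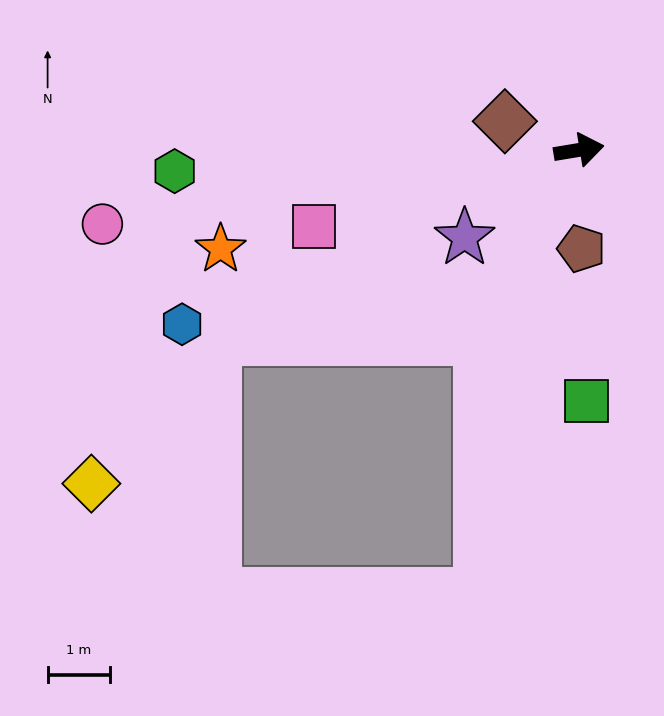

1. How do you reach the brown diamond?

turn left 149°, forward 1.3 m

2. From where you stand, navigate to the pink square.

turn right 173°, forward 4.4 m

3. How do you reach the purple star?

turn right 152°, forward 2.3 m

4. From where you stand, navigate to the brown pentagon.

turn right 98°, forward 1.6 m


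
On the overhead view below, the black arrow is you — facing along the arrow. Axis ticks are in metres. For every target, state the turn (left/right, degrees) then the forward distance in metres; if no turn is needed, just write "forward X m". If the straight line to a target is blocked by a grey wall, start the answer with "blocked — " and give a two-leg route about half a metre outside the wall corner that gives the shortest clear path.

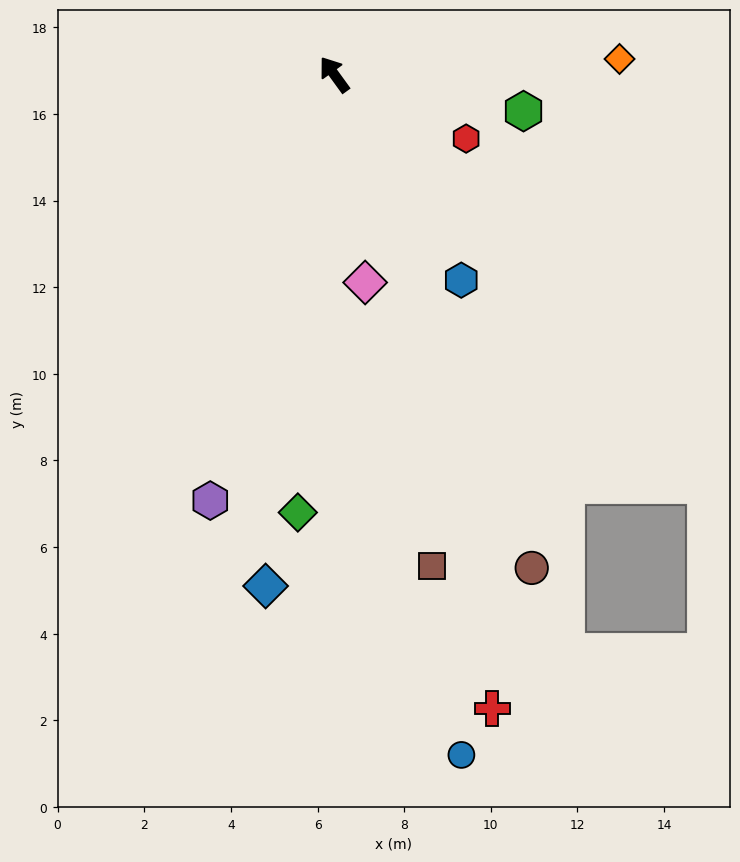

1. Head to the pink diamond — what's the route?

turn left 152°, forward 4.9 m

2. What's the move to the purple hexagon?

turn left 128°, forward 10.2 m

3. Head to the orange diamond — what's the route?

turn right 123°, forward 6.6 m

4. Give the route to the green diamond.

turn left 139°, forward 10.1 m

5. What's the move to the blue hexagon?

turn left 176°, forward 5.6 m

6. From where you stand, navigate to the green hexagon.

turn right 137°, forward 4.4 m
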